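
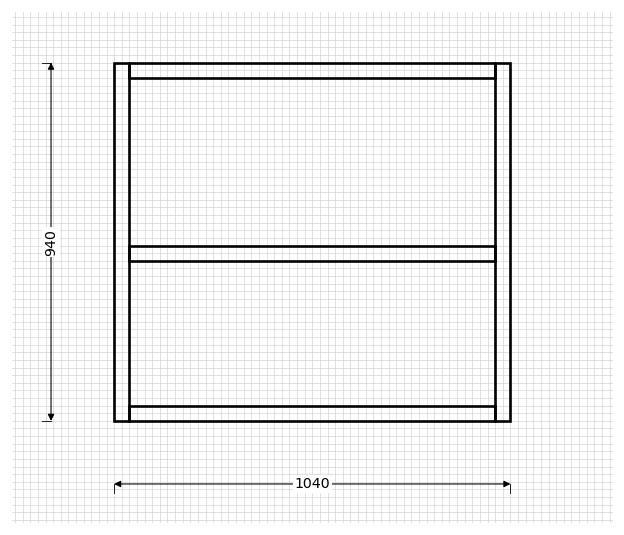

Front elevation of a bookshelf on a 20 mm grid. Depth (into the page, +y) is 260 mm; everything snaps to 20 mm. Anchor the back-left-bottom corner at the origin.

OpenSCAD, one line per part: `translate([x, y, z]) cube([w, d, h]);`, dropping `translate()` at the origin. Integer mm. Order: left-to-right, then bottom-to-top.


cube([40, 260, 940]);
translate([40, 0, 0]) cube([960, 260, 40]);
translate([40, 0, 420]) cube([960, 260, 40]);
translate([40, 0, 900]) cube([960, 260, 40]);
translate([1000, 0, 0]) cube([40, 260, 940]);


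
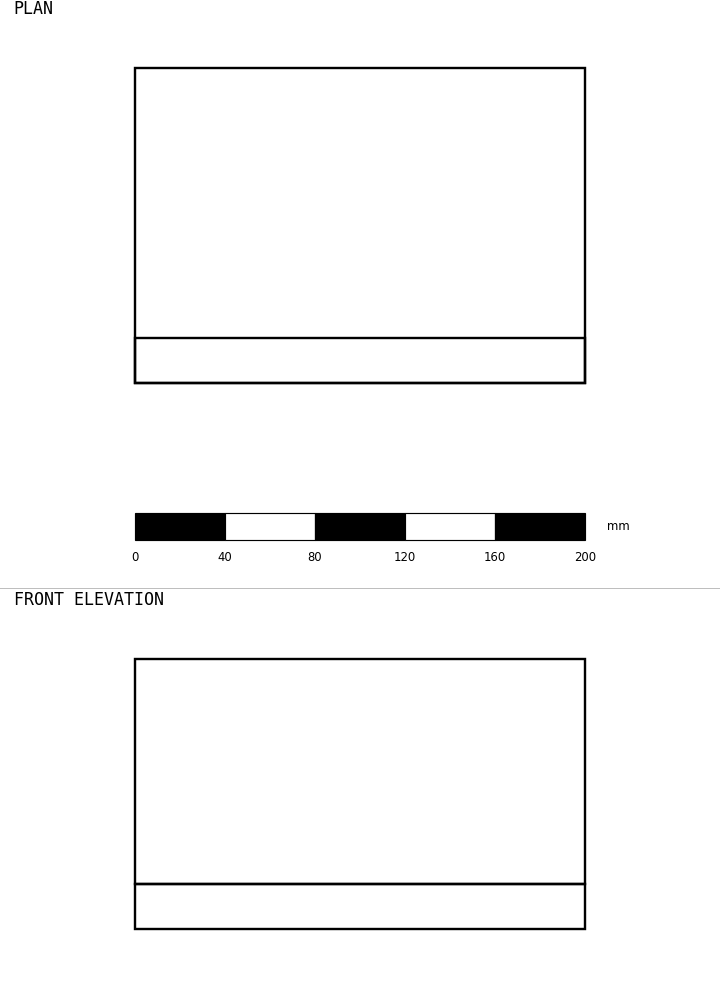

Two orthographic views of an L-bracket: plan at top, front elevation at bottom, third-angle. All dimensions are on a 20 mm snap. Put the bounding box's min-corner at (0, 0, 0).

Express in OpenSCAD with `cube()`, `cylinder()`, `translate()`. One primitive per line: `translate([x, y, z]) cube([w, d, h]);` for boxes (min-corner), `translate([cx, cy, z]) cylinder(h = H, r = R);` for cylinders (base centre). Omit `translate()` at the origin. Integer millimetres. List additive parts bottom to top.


cube([200, 140, 20]);
translate([0, 0, 20]) cube([200, 20, 100]);


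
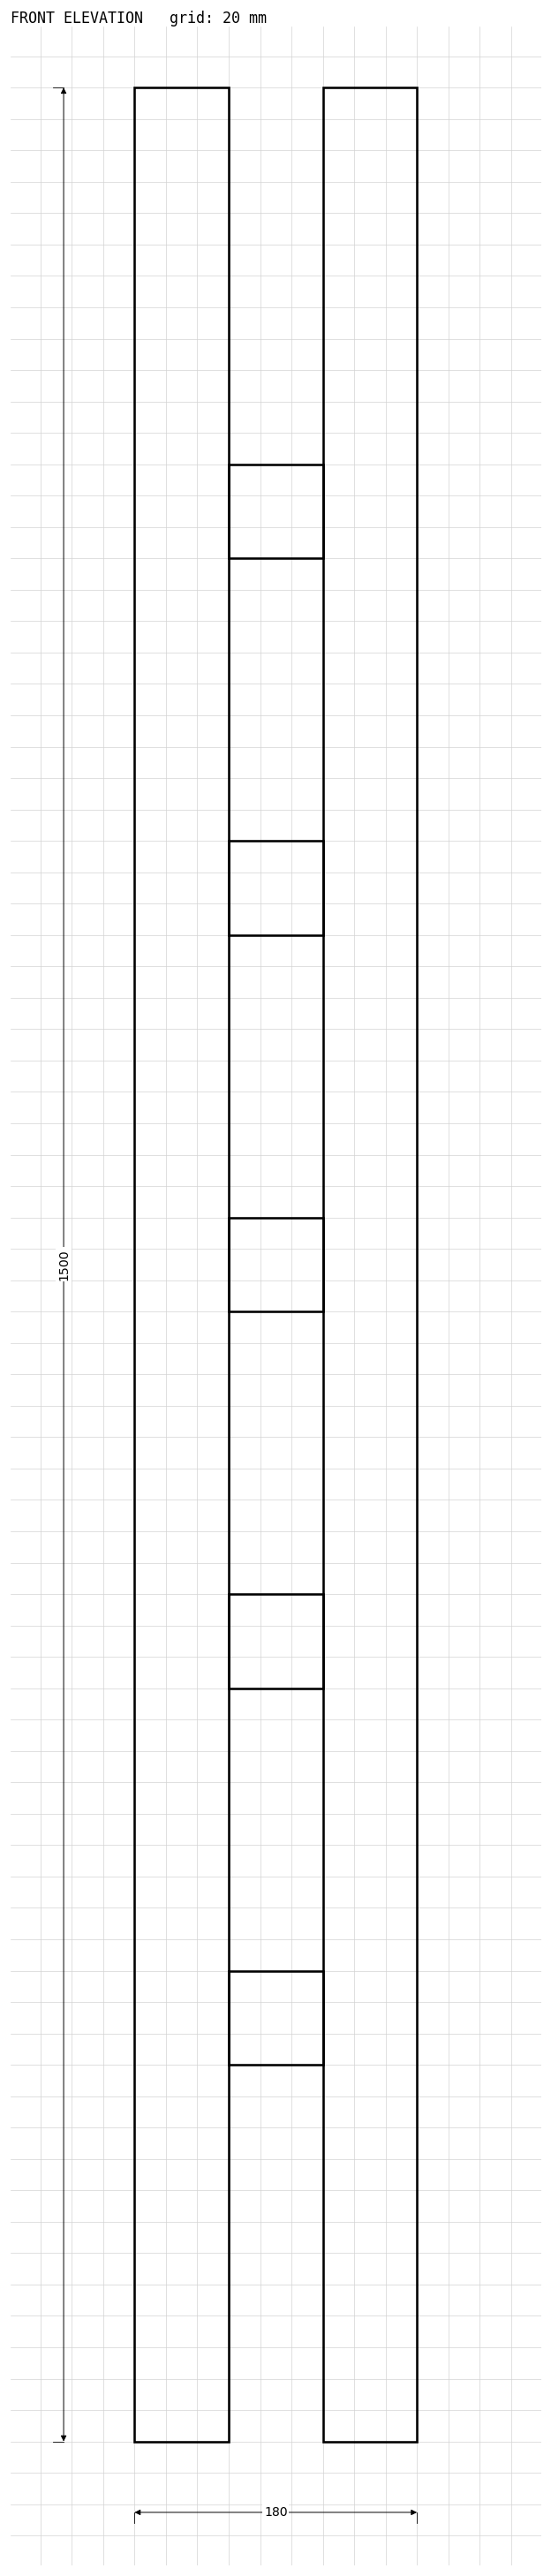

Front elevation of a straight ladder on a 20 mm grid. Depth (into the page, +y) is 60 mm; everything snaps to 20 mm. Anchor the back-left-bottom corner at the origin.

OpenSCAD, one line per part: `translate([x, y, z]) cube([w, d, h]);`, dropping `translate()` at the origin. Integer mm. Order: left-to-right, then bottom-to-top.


cube([60, 60, 1500]);
translate([60, 0, 240]) cube([60, 60, 60]);
translate([60, 0, 480]) cube([60, 60, 60]);
translate([60, 0, 720]) cube([60, 60, 60]);
translate([60, 0, 960]) cube([60, 60, 60]);
translate([60, 0, 1200]) cube([60, 60, 60]);
translate([120, 0, 0]) cube([60, 60, 1500]);


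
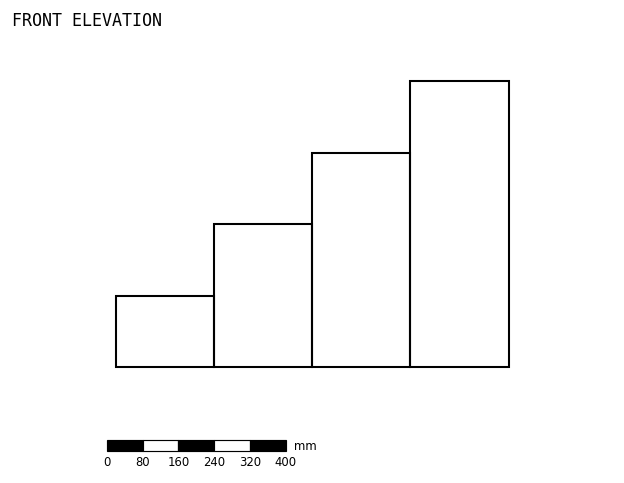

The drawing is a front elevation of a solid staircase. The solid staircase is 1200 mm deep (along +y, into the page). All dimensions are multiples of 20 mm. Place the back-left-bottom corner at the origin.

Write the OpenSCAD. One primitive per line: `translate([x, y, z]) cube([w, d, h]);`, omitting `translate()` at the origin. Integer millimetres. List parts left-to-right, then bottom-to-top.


cube([220, 1200, 160]);
translate([220, 0, 0]) cube([220, 1200, 320]);
translate([440, 0, 0]) cube([220, 1200, 480]);
translate([660, 0, 0]) cube([220, 1200, 640]);


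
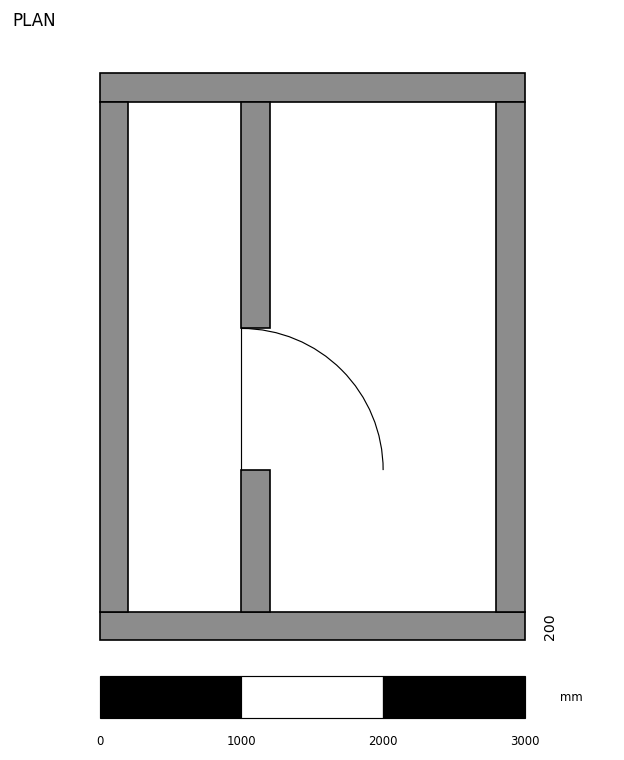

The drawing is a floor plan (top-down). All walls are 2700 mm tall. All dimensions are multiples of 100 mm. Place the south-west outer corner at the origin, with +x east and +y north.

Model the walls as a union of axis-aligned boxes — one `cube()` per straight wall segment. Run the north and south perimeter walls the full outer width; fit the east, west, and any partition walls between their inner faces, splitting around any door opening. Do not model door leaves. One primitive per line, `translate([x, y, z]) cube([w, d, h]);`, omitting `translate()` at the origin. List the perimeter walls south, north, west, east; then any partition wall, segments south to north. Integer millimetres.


cube([3000, 200, 2700]);
translate([0, 3800, 0]) cube([3000, 200, 2700]);
translate([0, 200, 0]) cube([200, 3600, 2700]);
translate([2800, 200, 0]) cube([200, 3600, 2700]);
translate([1000, 200, 0]) cube([200, 1000, 2700]);
translate([1000, 2200, 0]) cube([200, 1600, 2700]);


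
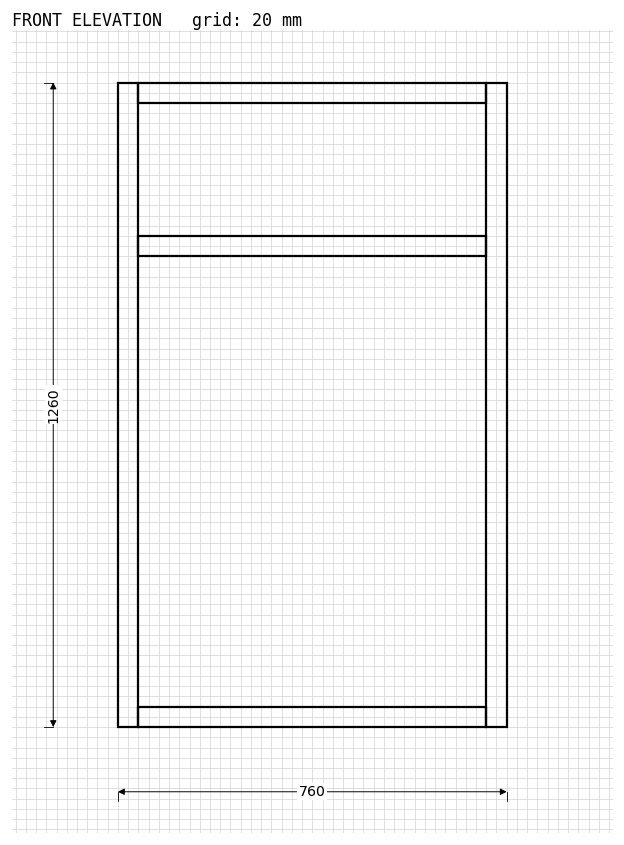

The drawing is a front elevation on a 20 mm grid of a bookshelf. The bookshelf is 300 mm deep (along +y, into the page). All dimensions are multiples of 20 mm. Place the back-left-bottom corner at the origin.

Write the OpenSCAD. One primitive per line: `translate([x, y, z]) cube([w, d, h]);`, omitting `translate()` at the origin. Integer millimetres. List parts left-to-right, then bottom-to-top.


cube([40, 300, 1260]);
translate([40, 0, 0]) cube([680, 300, 40]);
translate([40, 0, 920]) cube([680, 300, 40]);
translate([40, 0, 1220]) cube([680, 300, 40]);
translate([720, 0, 0]) cube([40, 300, 1260]);


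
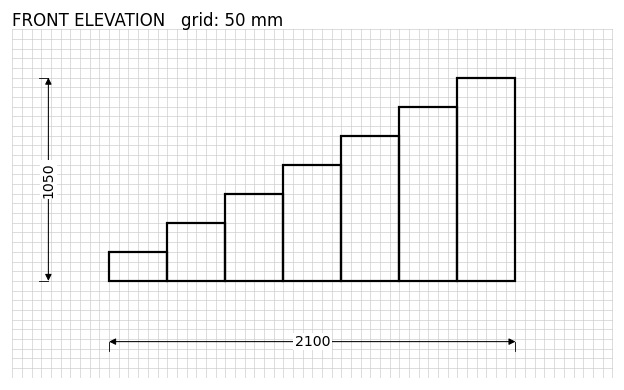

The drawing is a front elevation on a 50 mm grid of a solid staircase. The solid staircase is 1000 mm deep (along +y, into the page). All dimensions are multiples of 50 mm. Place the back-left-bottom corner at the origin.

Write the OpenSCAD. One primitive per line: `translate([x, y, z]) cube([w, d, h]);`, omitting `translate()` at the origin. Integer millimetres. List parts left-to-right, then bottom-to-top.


cube([300, 1000, 150]);
translate([300, 0, 0]) cube([300, 1000, 300]);
translate([600, 0, 0]) cube([300, 1000, 450]);
translate([900, 0, 0]) cube([300, 1000, 600]);
translate([1200, 0, 0]) cube([300, 1000, 750]);
translate([1500, 0, 0]) cube([300, 1000, 900]);
translate([1800, 0, 0]) cube([300, 1000, 1050]);


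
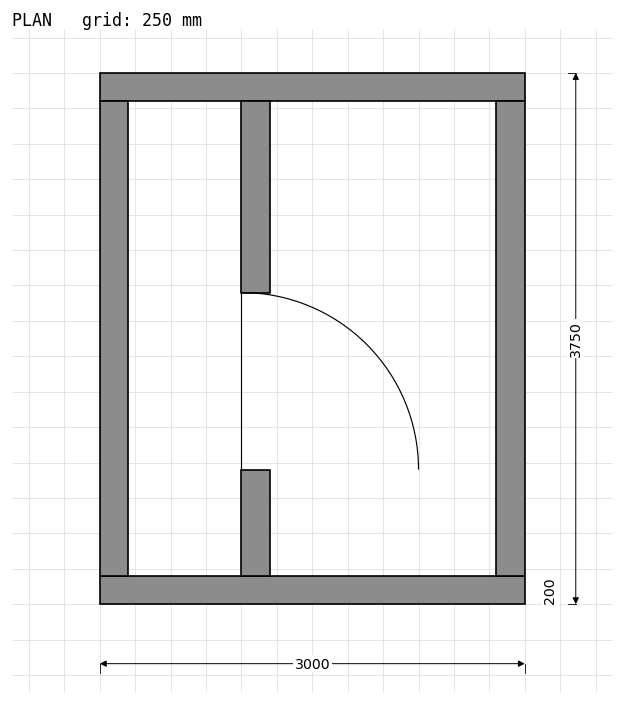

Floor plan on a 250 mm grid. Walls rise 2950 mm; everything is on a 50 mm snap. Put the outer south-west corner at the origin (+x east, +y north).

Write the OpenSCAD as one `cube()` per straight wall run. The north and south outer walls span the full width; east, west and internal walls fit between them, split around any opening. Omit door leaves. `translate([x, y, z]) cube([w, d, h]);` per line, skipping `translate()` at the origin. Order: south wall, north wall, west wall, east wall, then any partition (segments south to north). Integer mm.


cube([3000, 200, 2950]);
translate([0, 3550, 0]) cube([3000, 200, 2950]);
translate([0, 200, 0]) cube([200, 3350, 2950]);
translate([2800, 200, 0]) cube([200, 3350, 2950]);
translate([1000, 200, 0]) cube([200, 750, 2950]);
translate([1000, 2200, 0]) cube([200, 1350, 2950]);


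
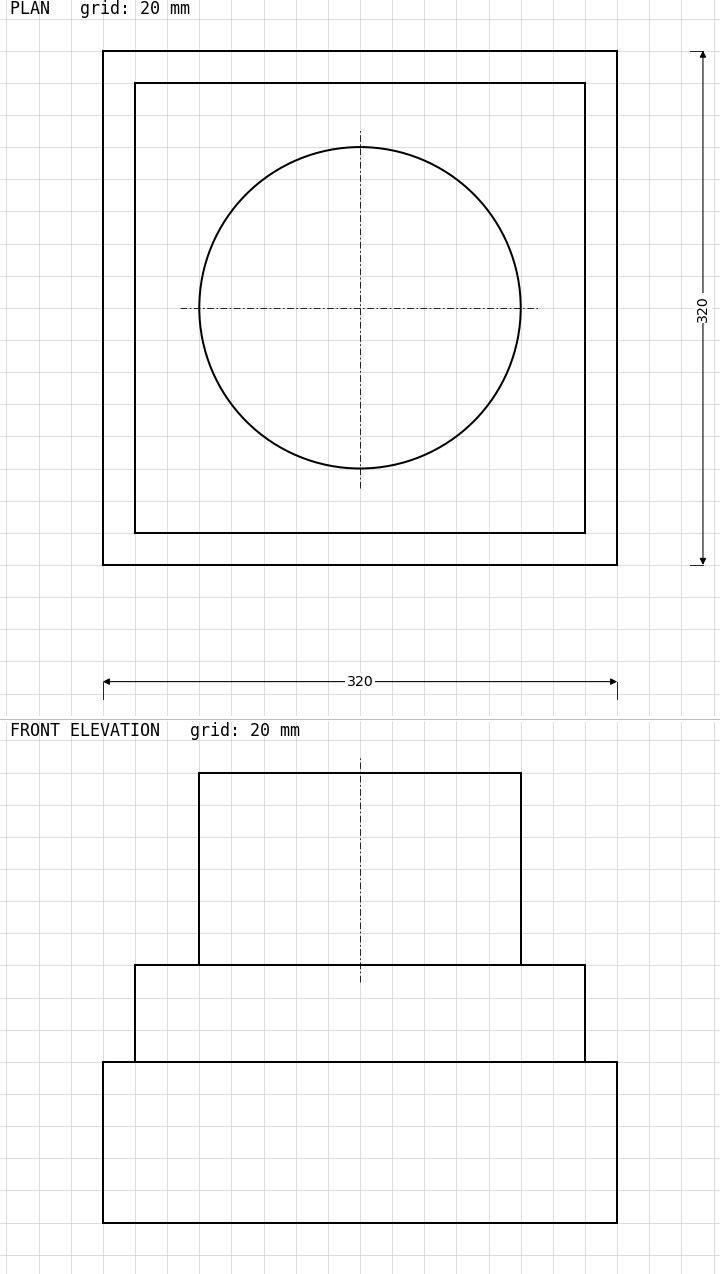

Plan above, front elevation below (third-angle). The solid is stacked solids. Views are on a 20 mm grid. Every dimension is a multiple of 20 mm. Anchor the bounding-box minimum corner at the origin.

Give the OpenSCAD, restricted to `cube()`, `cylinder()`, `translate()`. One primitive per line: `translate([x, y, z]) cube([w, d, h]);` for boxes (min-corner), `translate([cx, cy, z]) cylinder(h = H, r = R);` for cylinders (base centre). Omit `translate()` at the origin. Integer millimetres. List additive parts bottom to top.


cube([320, 320, 100]);
translate([20, 20, 100]) cube([280, 280, 60]);
translate([160, 160, 160]) cylinder(h = 120, r = 100);


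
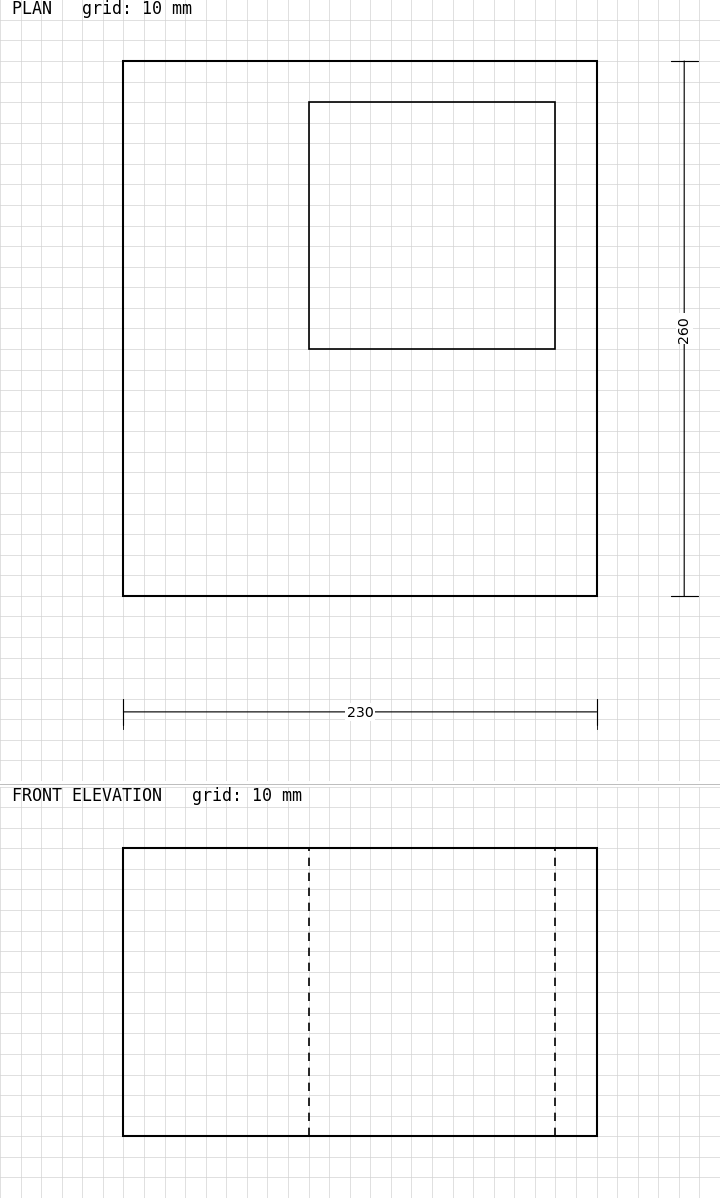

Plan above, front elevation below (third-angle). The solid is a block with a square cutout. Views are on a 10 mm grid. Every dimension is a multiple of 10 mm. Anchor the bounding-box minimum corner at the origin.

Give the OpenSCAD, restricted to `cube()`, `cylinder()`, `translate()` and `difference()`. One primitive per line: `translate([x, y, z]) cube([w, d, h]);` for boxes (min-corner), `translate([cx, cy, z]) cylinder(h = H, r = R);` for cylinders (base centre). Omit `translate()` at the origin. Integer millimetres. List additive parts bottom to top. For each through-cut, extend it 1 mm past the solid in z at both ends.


difference() {
  cube([230, 260, 140]);
  translate([90, 120, -1]) cube([120, 120, 142]);
}


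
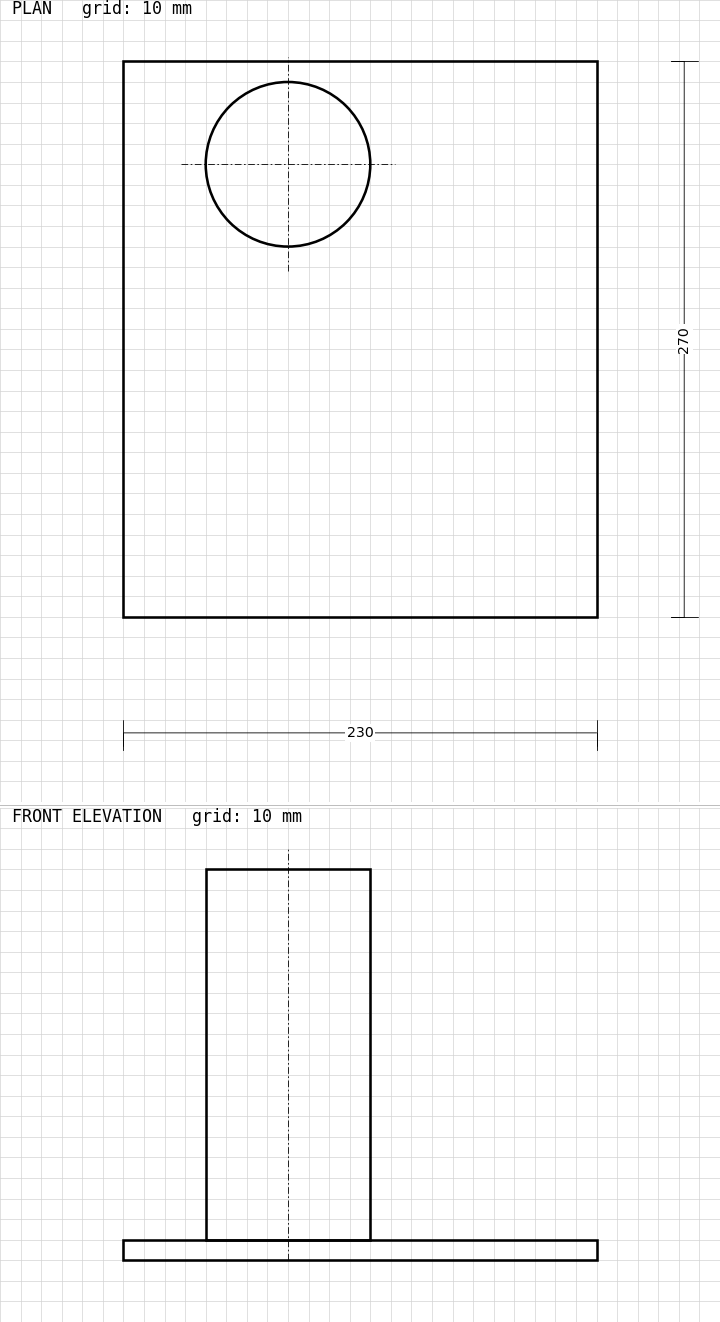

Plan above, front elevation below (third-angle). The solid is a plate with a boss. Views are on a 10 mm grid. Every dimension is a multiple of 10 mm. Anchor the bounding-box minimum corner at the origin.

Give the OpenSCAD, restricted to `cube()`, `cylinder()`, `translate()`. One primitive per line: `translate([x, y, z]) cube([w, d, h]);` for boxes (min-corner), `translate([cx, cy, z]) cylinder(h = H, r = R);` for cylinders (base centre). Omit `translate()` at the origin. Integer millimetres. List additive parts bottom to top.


cube([230, 270, 10]);
translate([80, 220, 10]) cylinder(h = 180, r = 40);


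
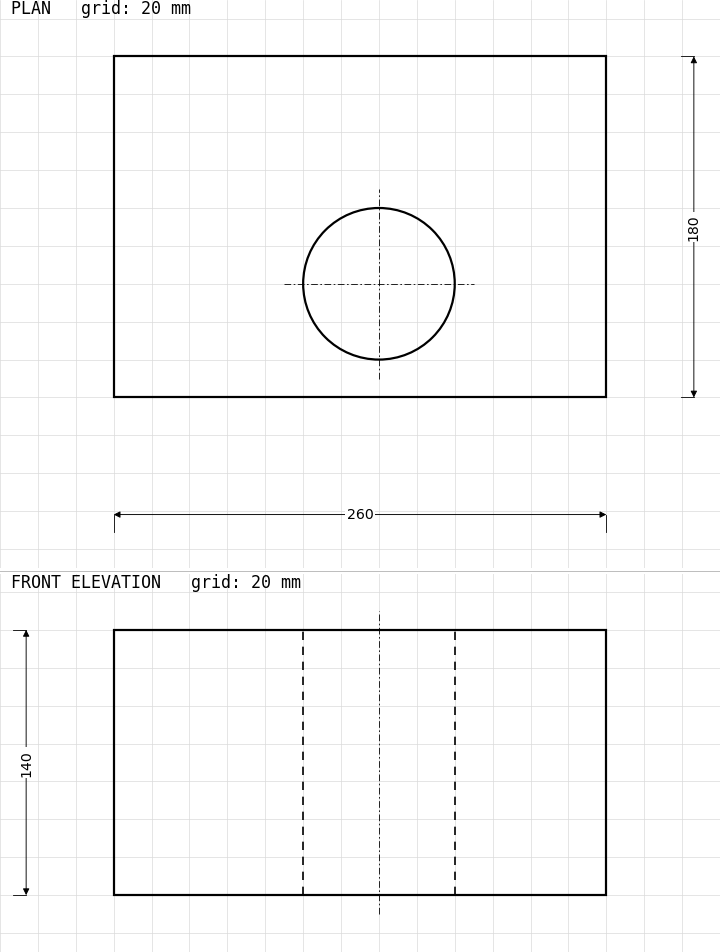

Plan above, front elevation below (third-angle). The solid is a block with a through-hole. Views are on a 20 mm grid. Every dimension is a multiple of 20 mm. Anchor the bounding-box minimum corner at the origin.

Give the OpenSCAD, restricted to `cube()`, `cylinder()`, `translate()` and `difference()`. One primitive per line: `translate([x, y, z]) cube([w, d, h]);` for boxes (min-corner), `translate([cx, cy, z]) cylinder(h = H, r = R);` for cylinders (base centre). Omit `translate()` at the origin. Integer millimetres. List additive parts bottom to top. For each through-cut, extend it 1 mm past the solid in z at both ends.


difference() {
  cube([260, 180, 140]);
  translate([140, 60, -1]) cylinder(h = 142, r = 40);
}


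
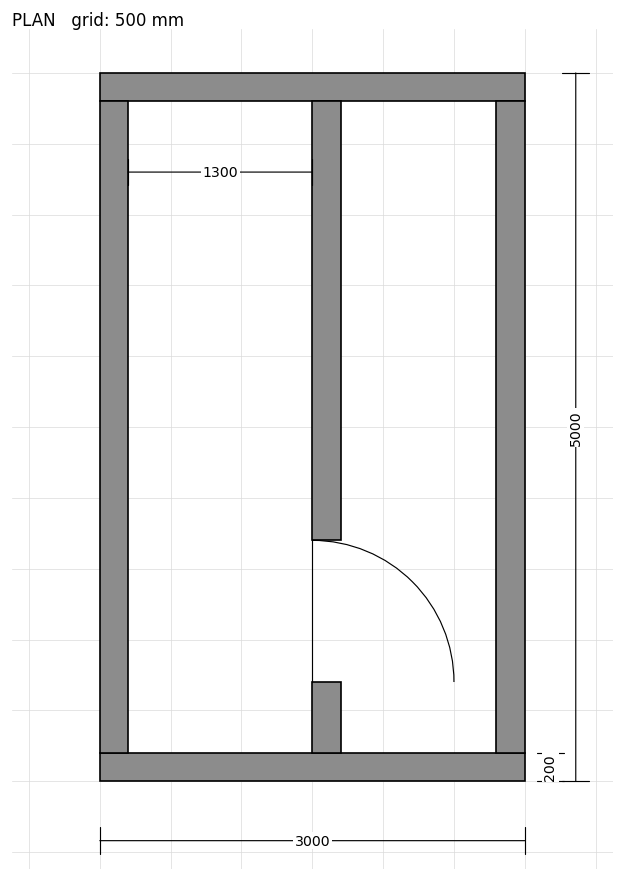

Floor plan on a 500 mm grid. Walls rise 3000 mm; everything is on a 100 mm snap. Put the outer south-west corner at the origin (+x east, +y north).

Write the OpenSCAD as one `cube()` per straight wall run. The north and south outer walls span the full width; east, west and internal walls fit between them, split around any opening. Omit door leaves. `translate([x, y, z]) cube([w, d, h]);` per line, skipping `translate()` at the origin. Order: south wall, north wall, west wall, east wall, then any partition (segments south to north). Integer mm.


cube([3000, 200, 3000]);
translate([0, 4800, 0]) cube([3000, 200, 3000]);
translate([0, 200, 0]) cube([200, 4600, 3000]);
translate([2800, 200, 0]) cube([200, 4600, 3000]);
translate([1500, 200, 0]) cube([200, 500, 3000]);
translate([1500, 1700, 0]) cube([200, 3100, 3000]);


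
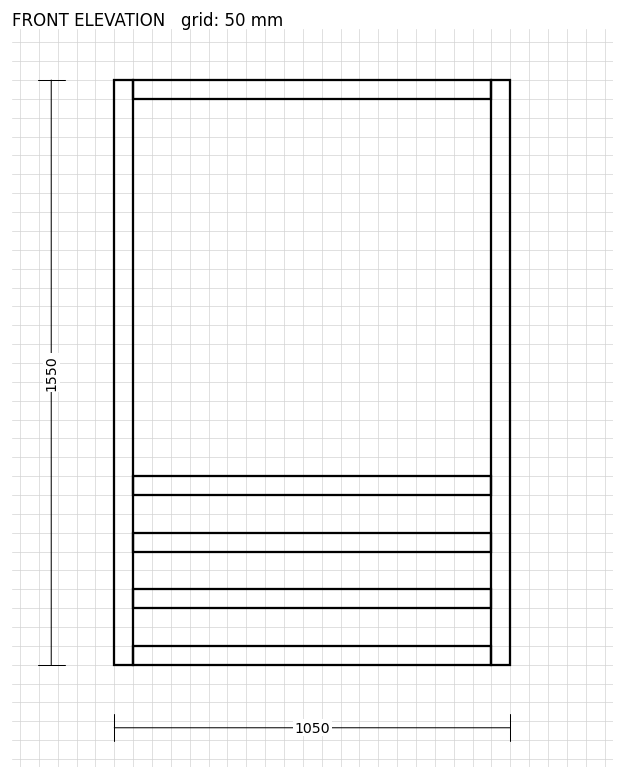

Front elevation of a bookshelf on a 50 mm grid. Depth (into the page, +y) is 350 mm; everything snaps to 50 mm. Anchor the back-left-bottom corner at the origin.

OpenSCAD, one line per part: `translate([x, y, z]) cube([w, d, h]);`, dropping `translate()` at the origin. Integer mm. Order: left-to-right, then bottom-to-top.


cube([50, 350, 1550]);
translate([50, 0, 0]) cube([950, 350, 50]);
translate([50, 0, 150]) cube([950, 350, 50]);
translate([50, 0, 300]) cube([950, 350, 50]);
translate([50, 0, 450]) cube([950, 350, 50]);
translate([50, 0, 1500]) cube([950, 350, 50]);
translate([1000, 0, 0]) cube([50, 350, 1550]);


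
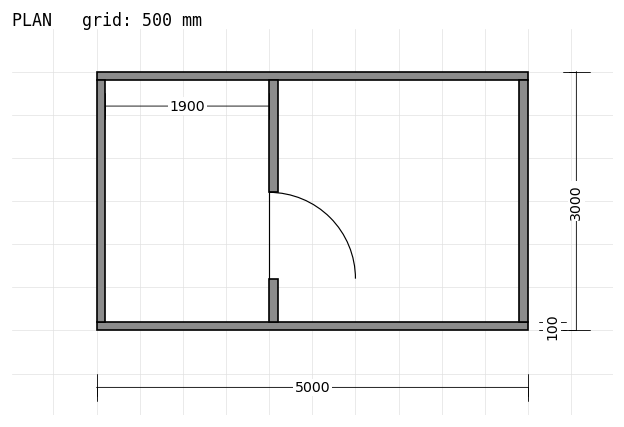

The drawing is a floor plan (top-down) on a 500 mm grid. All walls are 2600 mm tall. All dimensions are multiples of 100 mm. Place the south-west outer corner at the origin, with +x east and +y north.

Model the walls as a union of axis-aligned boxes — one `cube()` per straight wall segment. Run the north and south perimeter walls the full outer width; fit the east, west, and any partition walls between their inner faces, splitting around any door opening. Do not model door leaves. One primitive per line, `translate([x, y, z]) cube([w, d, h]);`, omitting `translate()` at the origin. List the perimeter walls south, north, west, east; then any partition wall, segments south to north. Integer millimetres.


cube([5000, 100, 2600]);
translate([0, 2900, 0]) cube([5000, 100, 2600]);
translate([0, 100, 0]) cube([100, 2800, 2600]);
translate([4900, 100, 0]) cube([100, 2800, 2600]);
translate([2000, 100, 0]) cube([100, 500, 2600]);
translate([2000, 1600, 0]) cube([100, 1300, 2600]);


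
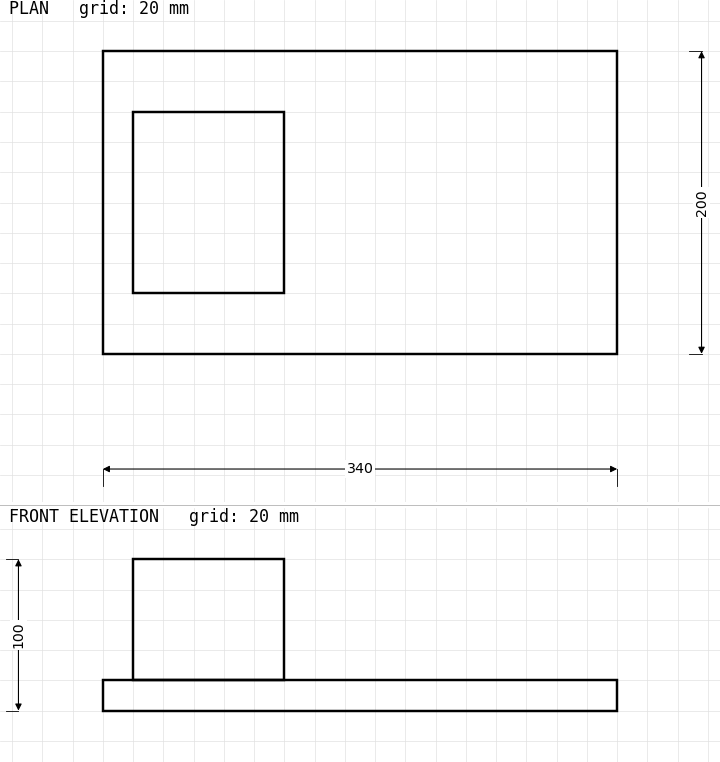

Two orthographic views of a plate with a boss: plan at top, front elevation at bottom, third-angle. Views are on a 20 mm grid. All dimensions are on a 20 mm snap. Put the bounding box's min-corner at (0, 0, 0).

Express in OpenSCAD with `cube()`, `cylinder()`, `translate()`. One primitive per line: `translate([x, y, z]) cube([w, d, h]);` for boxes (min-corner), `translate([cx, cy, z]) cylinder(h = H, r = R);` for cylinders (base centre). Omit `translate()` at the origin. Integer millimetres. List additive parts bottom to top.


cube([340, 200, 20]);
translate([20, 40, 20]) cube([100, 120, 80]);


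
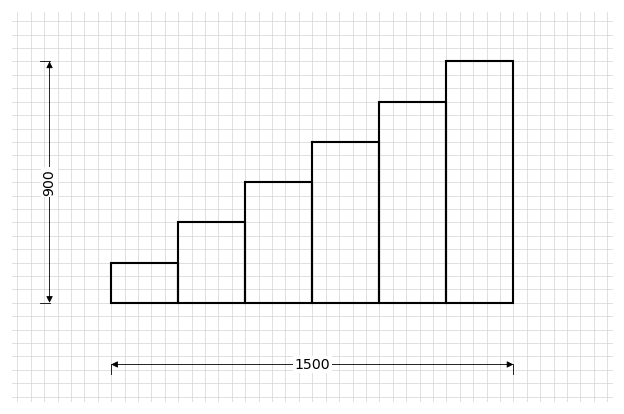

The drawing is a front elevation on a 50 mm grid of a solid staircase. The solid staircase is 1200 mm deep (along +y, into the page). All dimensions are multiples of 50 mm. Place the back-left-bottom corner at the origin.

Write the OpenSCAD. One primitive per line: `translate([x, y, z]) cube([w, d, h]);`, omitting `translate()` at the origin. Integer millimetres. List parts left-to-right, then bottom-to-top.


cube([250, 1200, 150]);
translate([250, 0, 0]) cube([250, 1200, 300]);
translate([500, 0, 0]) cube([250, 1200, 450]);
translate([750, 0, 0]) cube([250, 1200, 600]);
translate([1000, 0, 0]) cube([250, 1200, 750]);
translate([1250, 0, 0]) cube([250, 1200, 900]);


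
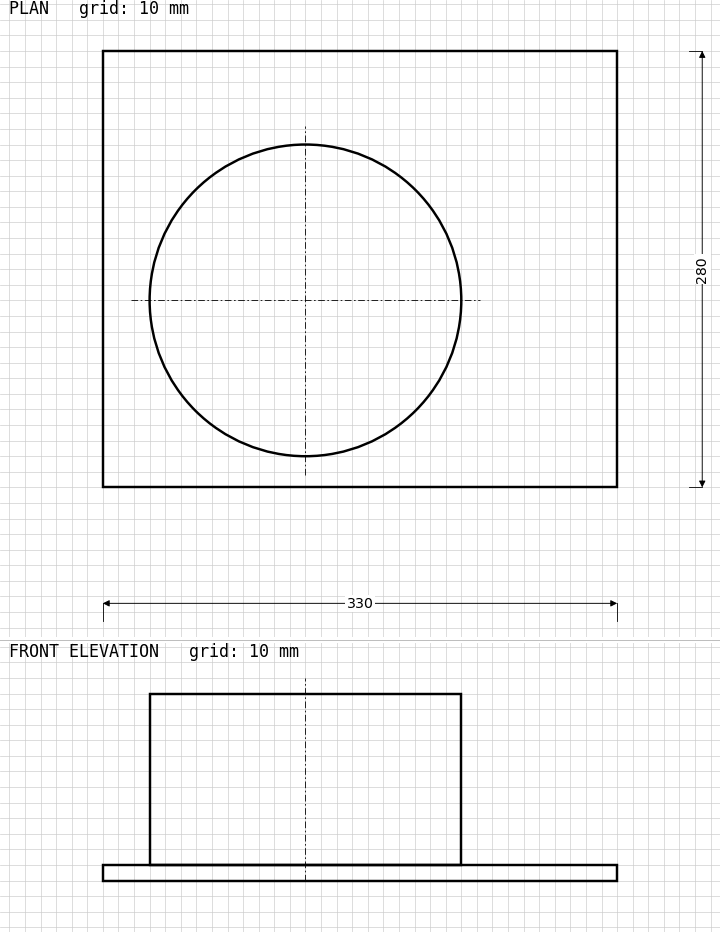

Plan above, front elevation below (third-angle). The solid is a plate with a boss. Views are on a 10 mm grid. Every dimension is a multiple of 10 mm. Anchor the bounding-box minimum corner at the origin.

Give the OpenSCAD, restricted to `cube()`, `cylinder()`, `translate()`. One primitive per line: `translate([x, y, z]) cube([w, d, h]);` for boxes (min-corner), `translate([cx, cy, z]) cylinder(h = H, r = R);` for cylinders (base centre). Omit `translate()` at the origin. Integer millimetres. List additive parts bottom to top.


cube([330, 280, 10]);
translate([130, 120, 10]) cylinder(h = 110, r = 100);


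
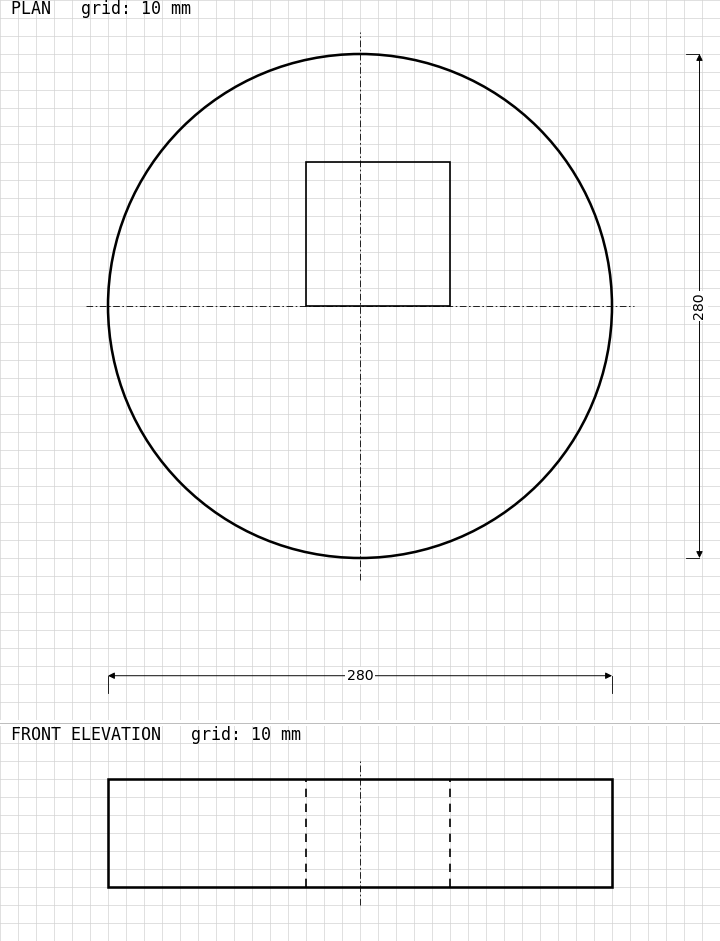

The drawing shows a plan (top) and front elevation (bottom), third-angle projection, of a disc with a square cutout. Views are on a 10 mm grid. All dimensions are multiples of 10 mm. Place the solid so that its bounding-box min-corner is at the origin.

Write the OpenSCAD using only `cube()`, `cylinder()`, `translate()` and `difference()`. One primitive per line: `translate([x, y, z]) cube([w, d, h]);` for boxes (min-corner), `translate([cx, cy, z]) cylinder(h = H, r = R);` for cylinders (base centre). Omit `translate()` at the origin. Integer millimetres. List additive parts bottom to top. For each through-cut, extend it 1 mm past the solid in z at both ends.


difference() {
  translate([140, 140, 0]) cylinder(h = 60, r = 140);
  translate([110, 140, -1]) cube([80, 80, 62]);
}


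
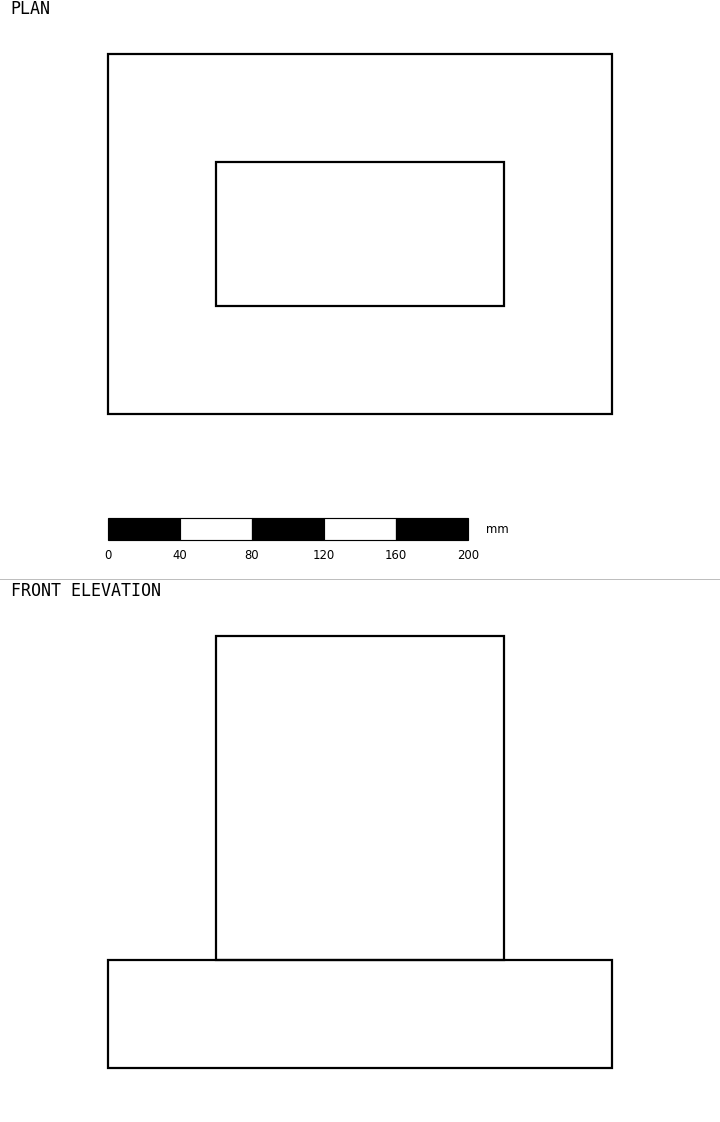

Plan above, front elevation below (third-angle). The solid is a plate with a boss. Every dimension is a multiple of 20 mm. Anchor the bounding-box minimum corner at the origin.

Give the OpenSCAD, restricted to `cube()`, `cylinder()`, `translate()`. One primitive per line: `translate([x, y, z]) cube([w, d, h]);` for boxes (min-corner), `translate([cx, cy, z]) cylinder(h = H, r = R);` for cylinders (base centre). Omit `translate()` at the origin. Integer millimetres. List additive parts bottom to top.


cube([280, 200, 60]);
translate([60, 60, 60]) cube([160, 80, 180]);


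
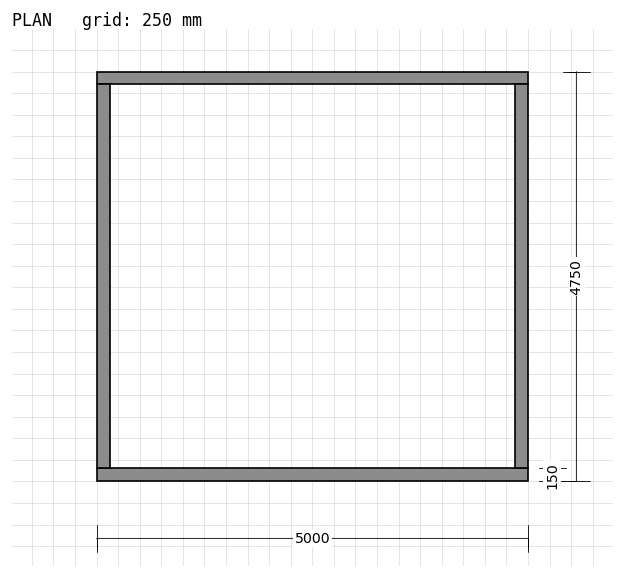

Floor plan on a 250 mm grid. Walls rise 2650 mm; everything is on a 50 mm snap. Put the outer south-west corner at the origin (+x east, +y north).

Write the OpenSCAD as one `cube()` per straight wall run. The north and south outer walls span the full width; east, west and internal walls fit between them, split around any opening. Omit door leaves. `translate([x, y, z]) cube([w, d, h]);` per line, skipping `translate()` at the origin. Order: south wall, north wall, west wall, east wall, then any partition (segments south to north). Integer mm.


cube([5000, 150, 2650]);
translate([0, 4600, 0]) cube([5000, 150, 2650]);
translate([0, 150, 0]) cube([150, 4450, 2650]);
translate([4850, 150, 0]) cube([150, 4450, 2650]);


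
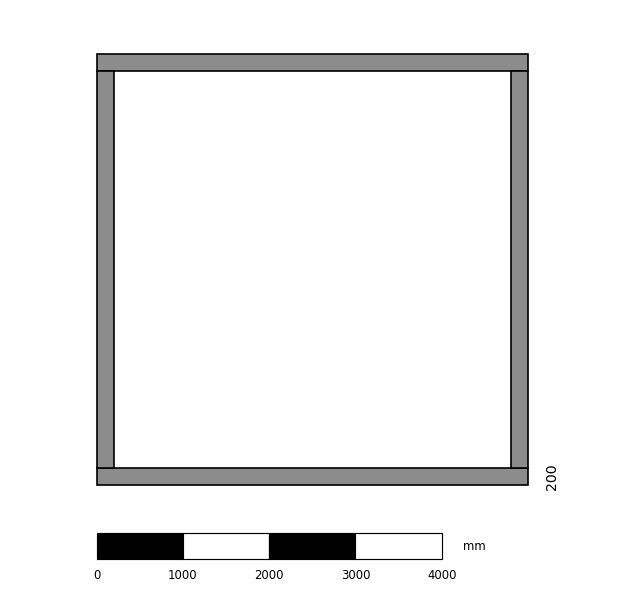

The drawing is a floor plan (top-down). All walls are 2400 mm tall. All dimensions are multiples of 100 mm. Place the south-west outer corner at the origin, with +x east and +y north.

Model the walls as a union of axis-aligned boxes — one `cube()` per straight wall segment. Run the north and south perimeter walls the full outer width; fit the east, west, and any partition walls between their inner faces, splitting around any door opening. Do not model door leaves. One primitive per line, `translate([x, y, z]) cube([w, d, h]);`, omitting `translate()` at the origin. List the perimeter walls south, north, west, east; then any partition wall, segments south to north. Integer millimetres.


cube([5000, 200, 2400]);
translate([0, 4800, 0]) cube([5000, 200, 2400]);
translate([0, 200, 0]) cube([200, 4600, 2400]);
translate([4800, 200, 0]) cube([200, 4600, 2400]);


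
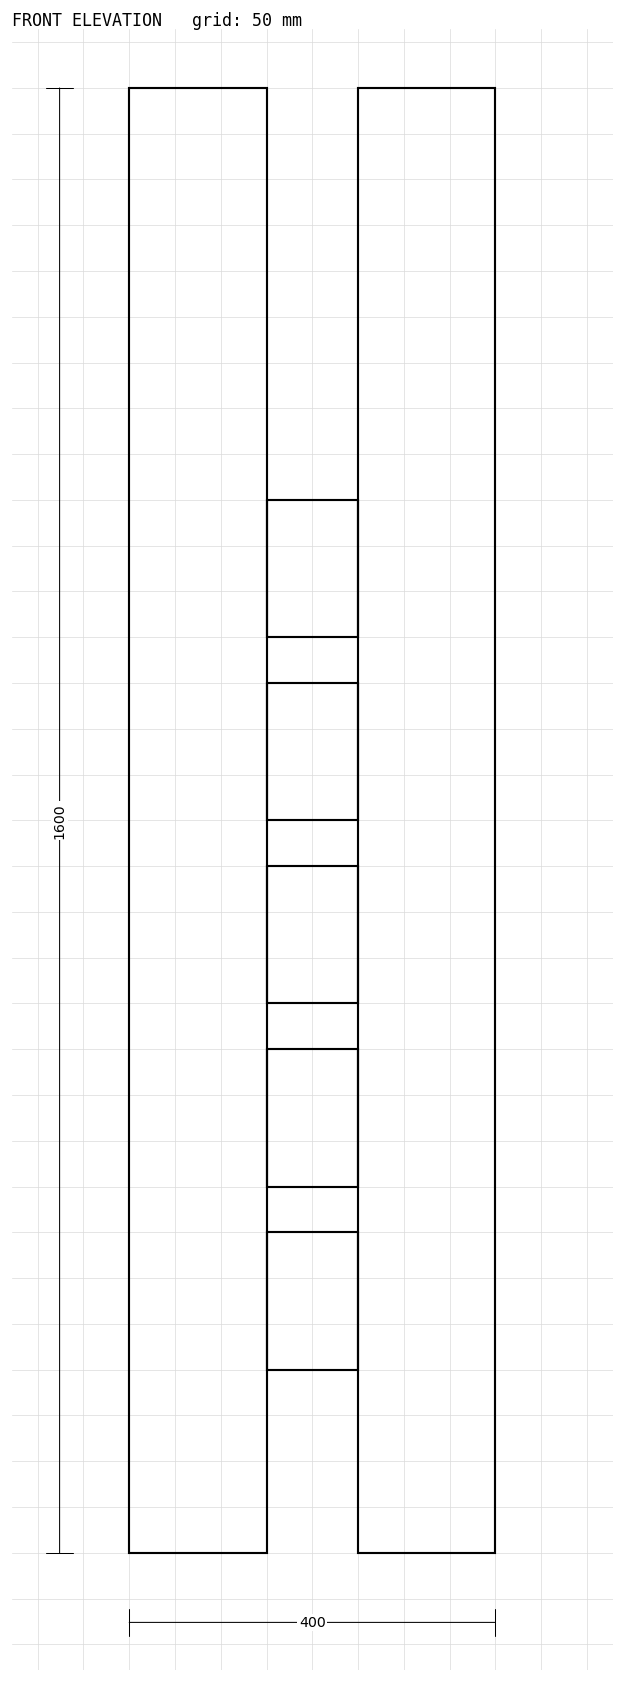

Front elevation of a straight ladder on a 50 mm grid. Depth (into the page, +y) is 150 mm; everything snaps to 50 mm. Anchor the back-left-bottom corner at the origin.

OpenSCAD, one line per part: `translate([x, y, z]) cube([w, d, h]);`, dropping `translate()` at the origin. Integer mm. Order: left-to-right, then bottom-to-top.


cube([150, 150, 1600]);
translate([150, 0, 200]) cube([100, 150, 150]);
translate([150, 0, 400]) cube([100, 150, 150]);
translate([150, 0, 600]) cube([100, 150, 150]);
translate([150, 0, 800]) cube([100, 150, 150]);
translate([150, 0, 1000]) cube([100, 150, 150]);
translate([250, 0, 0]) cube([150, 150, 1600]);


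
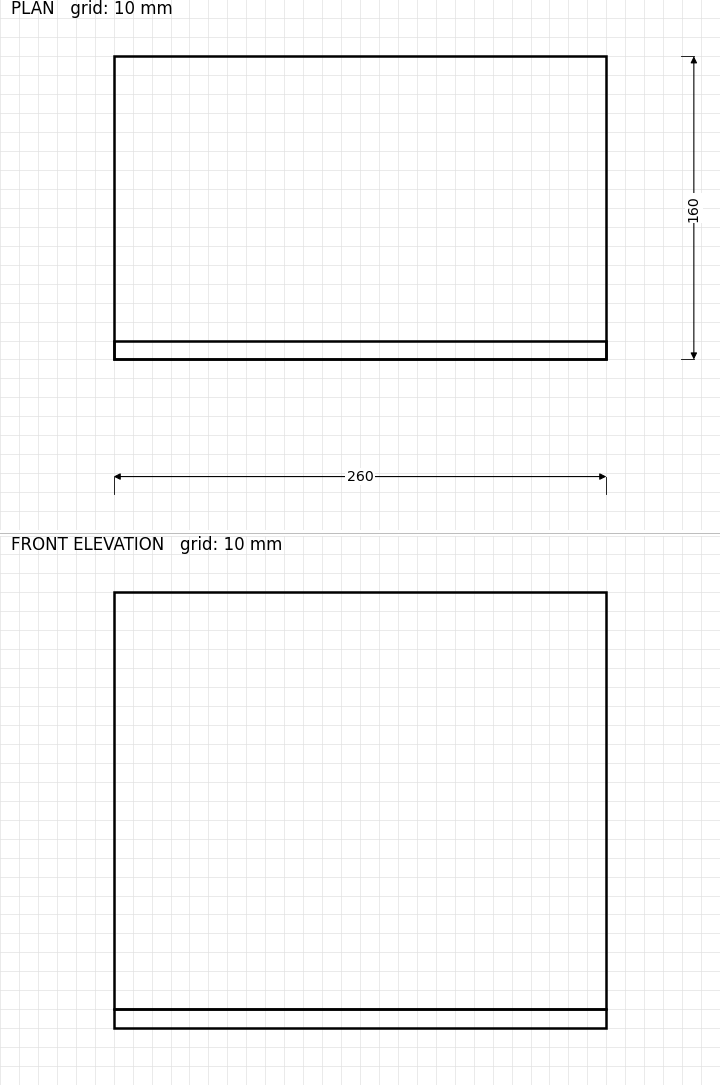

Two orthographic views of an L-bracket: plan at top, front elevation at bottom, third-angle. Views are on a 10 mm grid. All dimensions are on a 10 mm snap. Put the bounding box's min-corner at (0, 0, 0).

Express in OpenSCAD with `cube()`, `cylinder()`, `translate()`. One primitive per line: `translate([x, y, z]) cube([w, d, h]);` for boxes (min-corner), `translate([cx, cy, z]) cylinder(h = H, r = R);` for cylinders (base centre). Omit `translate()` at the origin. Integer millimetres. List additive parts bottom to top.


cube([260, 160, 10]);
translate([0, 0, 10]) cube([260, 10, 220]);


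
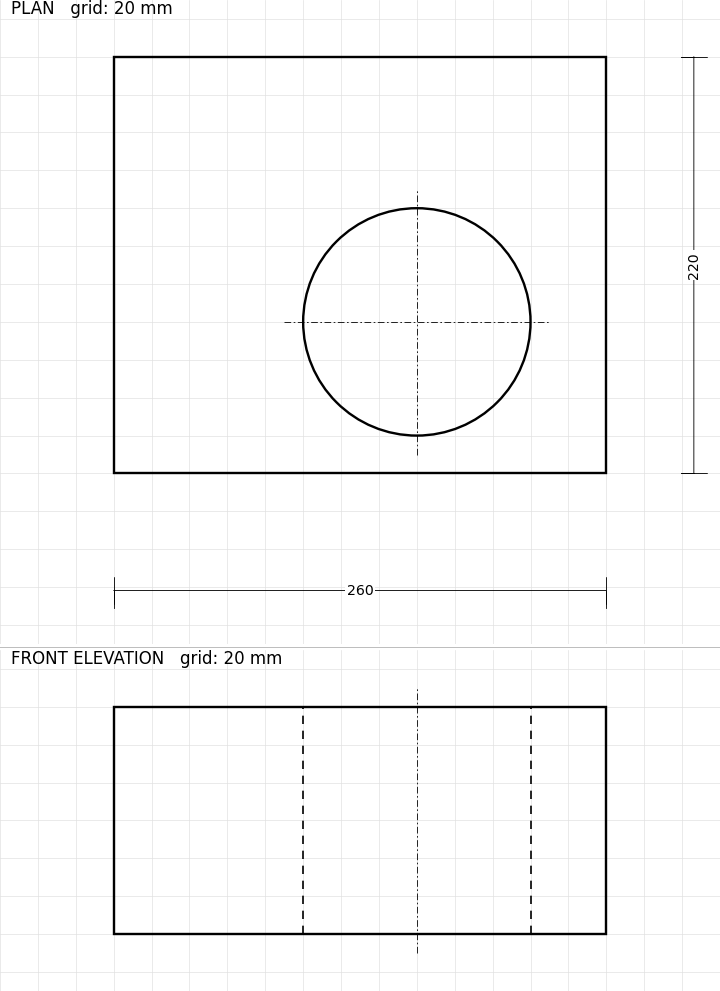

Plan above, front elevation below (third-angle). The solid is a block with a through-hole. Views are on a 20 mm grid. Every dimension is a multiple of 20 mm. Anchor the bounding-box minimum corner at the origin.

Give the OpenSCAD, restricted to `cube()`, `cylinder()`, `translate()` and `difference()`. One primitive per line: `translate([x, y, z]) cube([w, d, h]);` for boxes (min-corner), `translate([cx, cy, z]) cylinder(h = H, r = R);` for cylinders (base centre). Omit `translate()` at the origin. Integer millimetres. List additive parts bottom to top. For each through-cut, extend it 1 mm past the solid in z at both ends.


difference() {
  cube([260, 220, 120]);
  translate([160, 80, -1]) cylinder(h = 122, r = 60);
}


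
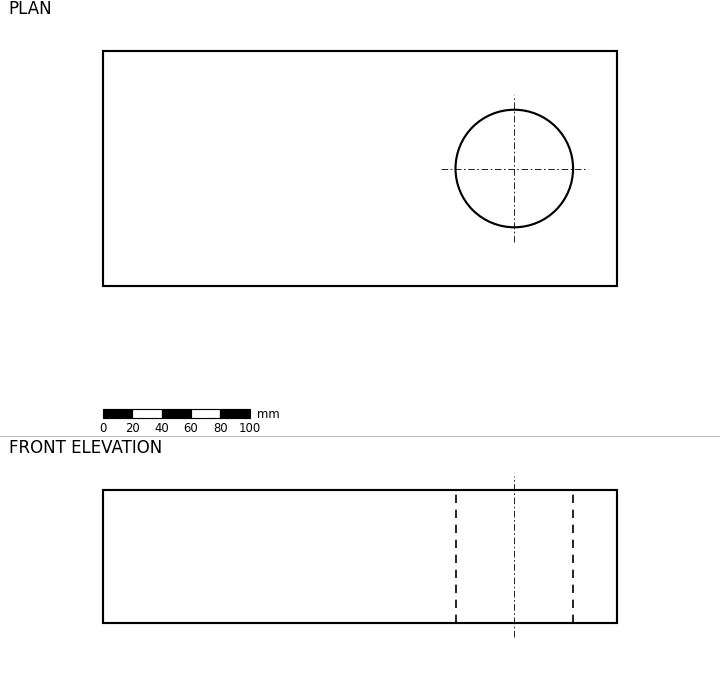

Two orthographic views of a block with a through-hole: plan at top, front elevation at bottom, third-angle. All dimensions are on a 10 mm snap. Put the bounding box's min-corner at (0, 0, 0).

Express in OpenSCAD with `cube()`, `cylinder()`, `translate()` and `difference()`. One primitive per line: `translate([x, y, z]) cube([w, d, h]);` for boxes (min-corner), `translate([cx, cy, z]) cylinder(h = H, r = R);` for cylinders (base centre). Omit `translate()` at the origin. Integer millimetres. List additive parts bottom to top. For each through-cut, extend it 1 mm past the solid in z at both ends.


difference() {
  cube([350, 160, 90]);
  translate([280, 80, -1]) cylinder(h = 92, r = 40);
}


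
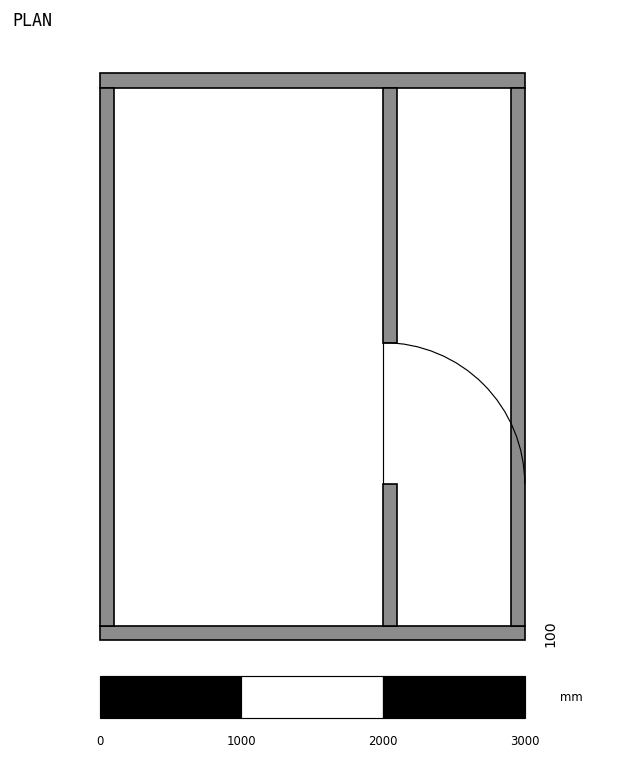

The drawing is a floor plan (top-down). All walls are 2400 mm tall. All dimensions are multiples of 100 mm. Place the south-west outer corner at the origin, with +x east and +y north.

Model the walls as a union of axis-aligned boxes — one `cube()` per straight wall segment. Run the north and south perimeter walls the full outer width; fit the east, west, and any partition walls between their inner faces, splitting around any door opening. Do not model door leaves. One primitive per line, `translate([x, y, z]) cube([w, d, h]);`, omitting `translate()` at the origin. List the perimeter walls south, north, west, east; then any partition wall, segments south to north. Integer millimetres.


cube([3000, 100, 2400]);
translate([0, 3900, 0]) cube([3000, 100, 2400]);
translate([0, 100, 0]) cube([100, 3800, 2400]);
translate([2900, 100, 0]) cube([100, 3800, 2400]);
translate([2000, 100, 0]) cube([100, 1000, 2400]);
translate([2000, 2100, 0]) cube([100, 1800, 2400]);


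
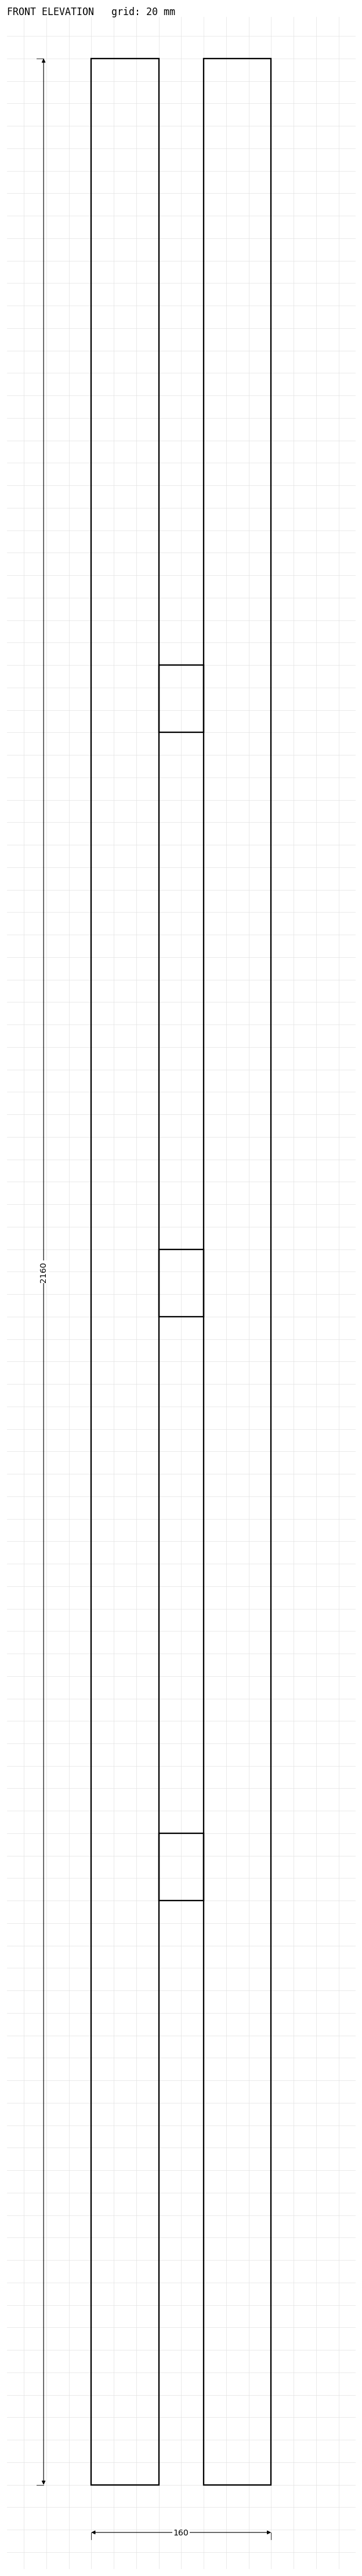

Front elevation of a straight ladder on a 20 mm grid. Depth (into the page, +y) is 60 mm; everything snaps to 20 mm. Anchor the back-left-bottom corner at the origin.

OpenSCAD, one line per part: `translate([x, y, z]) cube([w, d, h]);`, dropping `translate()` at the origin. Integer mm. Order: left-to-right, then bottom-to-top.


cube([60, 60, 2160]);
translate([60, 0, 520]) cube([40, 60, 60]);
translate([60, 0, 1040]) cube([40, 60, 60]);
translate([60, 0, 1560]) cube([40, 60, 60]);
translate([100, 0, 0]) cube([60, 60, 2160]);


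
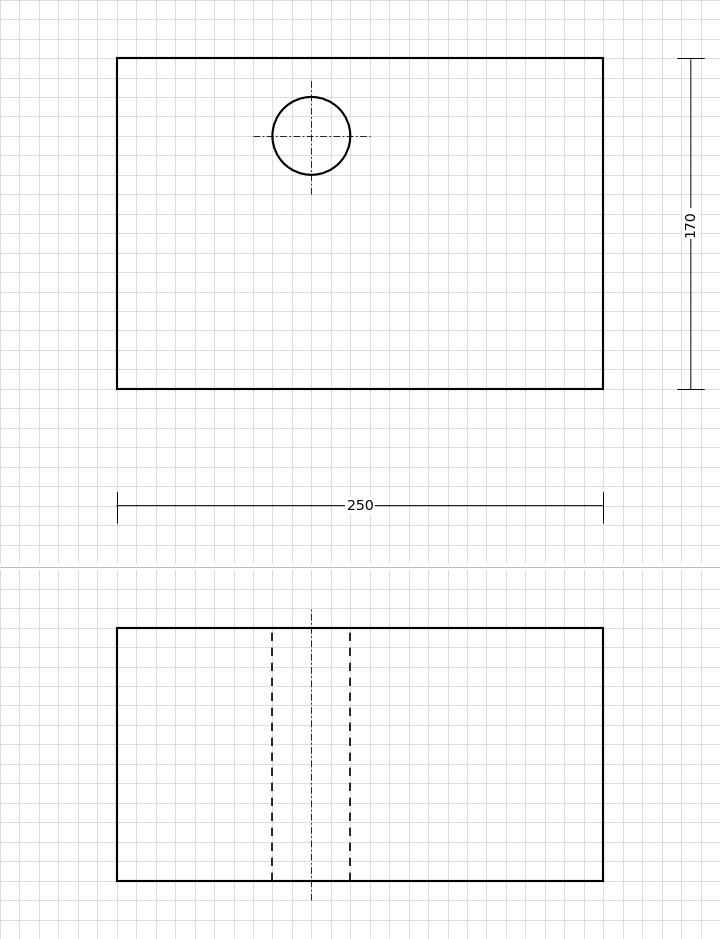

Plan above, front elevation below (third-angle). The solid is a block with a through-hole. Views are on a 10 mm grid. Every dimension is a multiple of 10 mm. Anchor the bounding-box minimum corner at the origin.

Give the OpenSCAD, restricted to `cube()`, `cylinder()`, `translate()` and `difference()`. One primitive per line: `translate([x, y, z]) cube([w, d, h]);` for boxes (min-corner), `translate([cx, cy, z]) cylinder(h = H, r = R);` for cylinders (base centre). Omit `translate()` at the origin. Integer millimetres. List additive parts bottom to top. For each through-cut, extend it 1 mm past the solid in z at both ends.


difference() {
  cube([250, 170, 130]);
  translate([100, 130, -1]) cylinder(h = 132, r = 20);
}


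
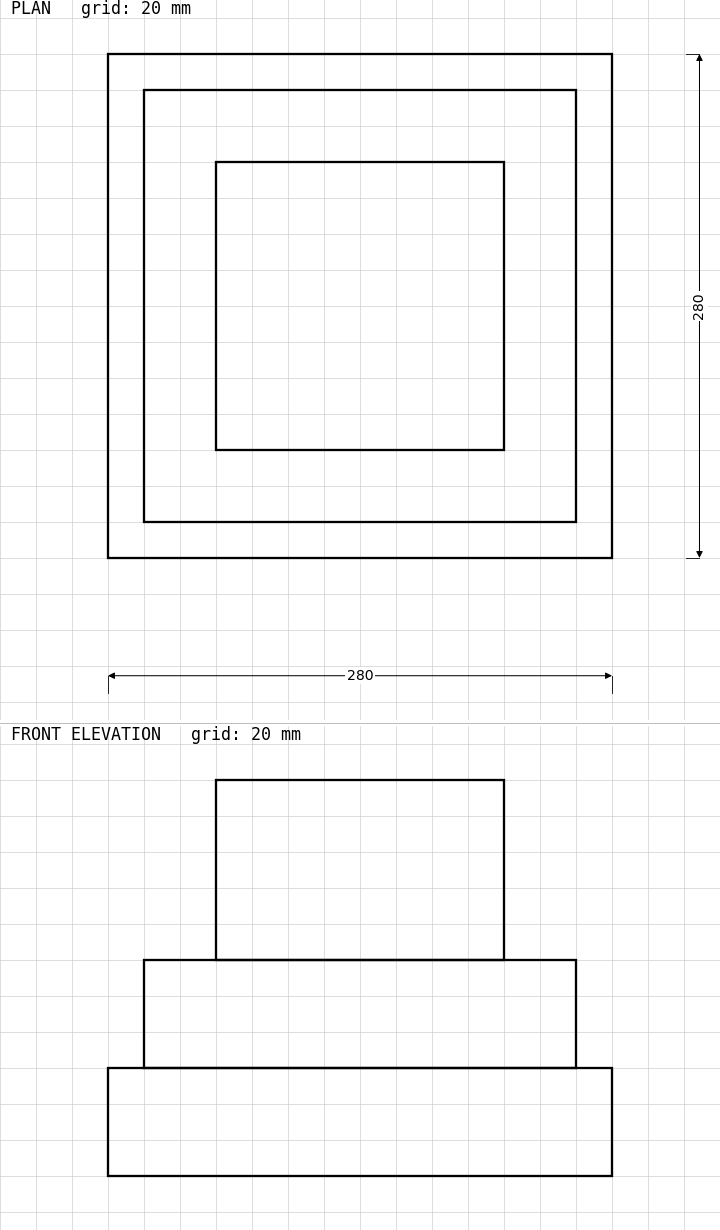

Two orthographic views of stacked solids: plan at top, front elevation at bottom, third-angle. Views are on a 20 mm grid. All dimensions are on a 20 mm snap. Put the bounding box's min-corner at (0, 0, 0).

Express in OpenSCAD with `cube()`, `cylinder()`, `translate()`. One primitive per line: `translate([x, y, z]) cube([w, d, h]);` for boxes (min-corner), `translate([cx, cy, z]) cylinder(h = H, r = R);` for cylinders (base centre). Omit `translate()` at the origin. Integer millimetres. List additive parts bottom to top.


cube([280, 280, 60]);
translate([20, 20, 60]) cube([240, 240, 60]);
translate([60, 60, 120]) cube([160, 160, 100]);


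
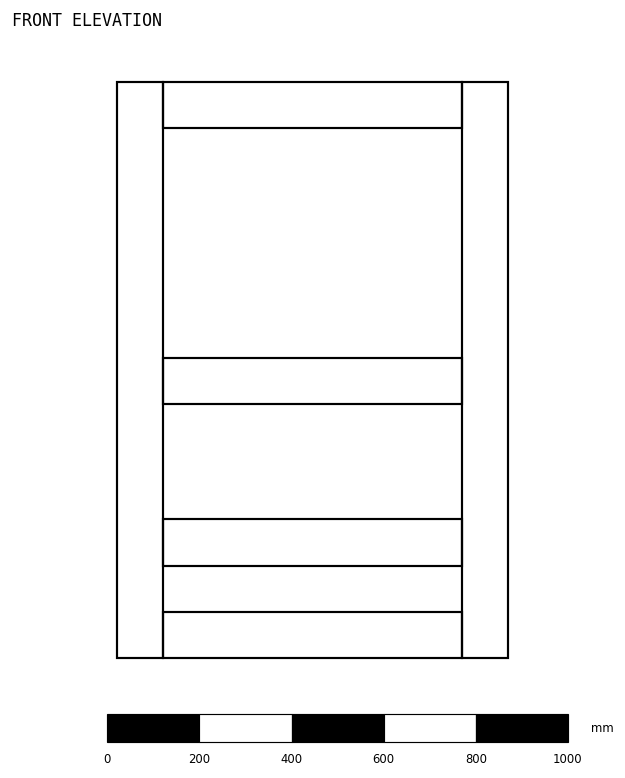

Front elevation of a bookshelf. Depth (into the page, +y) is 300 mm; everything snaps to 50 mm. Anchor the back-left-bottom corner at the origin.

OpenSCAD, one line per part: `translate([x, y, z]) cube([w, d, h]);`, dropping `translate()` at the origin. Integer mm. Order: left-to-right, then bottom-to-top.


cube([100, 300, 1250]);
translate([100, 0, 0]) cube([650, 300, 100]);
translate([100, 0, 200]) cube([650, 300, 100]);
translate([100, 0, 550]) cube([650, 300, 100]);
translate([100, 0, 1150]) cube([650, 300, 100]);
translate([750, 0, 0]) cube([100, 300, 1250]);


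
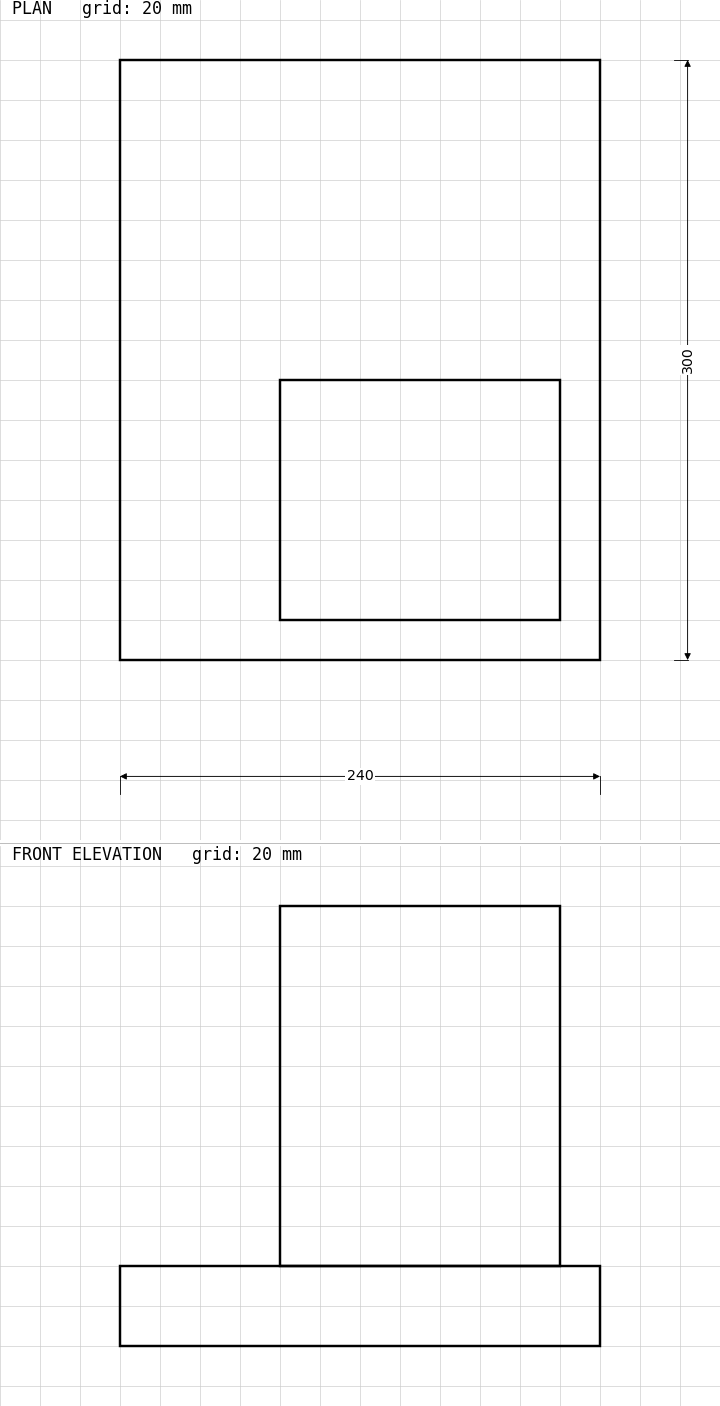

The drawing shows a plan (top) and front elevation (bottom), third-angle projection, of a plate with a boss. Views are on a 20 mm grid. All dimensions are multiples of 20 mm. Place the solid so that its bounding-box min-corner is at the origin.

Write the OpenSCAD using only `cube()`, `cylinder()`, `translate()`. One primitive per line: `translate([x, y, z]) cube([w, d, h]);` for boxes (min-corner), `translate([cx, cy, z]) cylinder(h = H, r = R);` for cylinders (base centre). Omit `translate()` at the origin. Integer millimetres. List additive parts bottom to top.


cube([240, 300, 40]);
translate([80, 20, 40]) cube([140, 120, 180]);


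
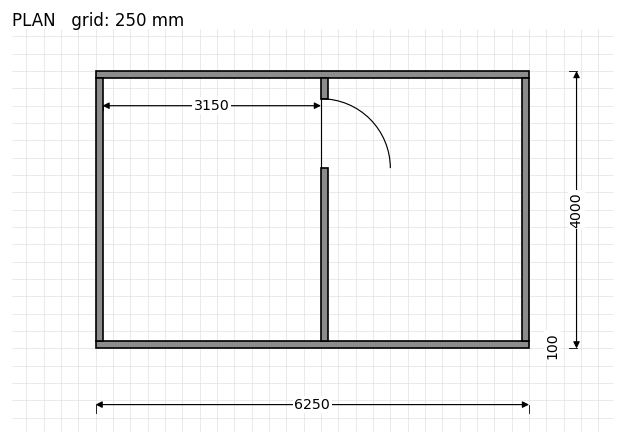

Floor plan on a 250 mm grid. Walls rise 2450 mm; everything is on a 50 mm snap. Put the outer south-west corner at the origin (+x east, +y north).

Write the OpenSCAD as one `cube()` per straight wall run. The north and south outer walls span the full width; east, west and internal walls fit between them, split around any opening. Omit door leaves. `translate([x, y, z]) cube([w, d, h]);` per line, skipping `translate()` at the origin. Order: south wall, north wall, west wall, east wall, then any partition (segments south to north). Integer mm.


cube([6250, 100, 2450]);
translate([0, 3900, 0]) cube([6250, 100, 2450]);
translate([0, 100, 0]) cube([100, 3800, 2450]);
translate([6150, 100, 0]) cube([100, 3800, 2450]);
translate([3250, 100, 0]) cube([100, 2500, 2450]);
translate([3250, 3600, 0]) cube([100, 300, 2450]);


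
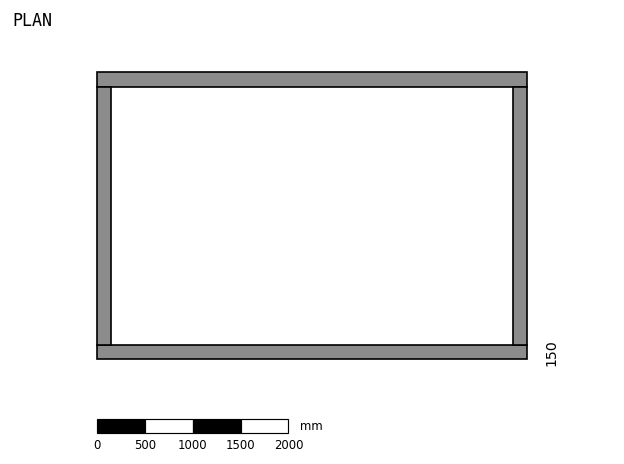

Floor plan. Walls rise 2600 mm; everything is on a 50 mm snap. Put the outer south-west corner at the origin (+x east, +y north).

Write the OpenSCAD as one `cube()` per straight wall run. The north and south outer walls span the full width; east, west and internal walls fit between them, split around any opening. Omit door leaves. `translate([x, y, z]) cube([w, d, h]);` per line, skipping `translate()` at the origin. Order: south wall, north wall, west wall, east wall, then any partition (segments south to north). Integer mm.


cube([4500, 150, 2600]);
translate([0, 2850, 0]) cube([4500, 150, 2600]);
translate([0, 150, 0]) cube([150, 2700, 2600]);
translate([4350, 150, 0]) cube([150, 2700, 2600]);


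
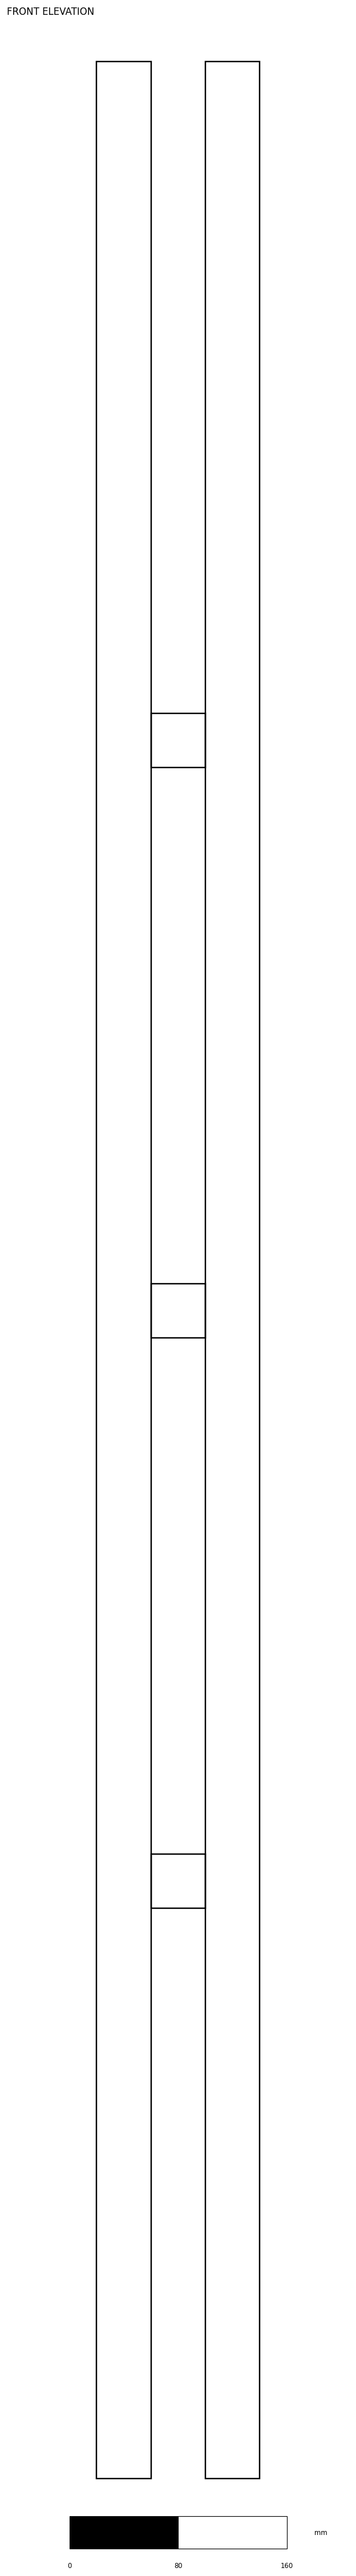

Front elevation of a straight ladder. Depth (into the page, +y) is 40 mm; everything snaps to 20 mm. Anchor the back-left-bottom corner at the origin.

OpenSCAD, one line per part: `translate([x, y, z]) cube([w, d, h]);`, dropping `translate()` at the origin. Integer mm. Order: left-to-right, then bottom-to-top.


cube([40, 40, 1780]);
translate([40, 0, 420]) cube([40, 40, 40]);
translate([40, 0, 840]) cube([40, 40, 40]);
translate([40, 0, 1260]) cube([40, 40, 40]);
translate([80, 0, 0]) cube([40, 40, 1780]);


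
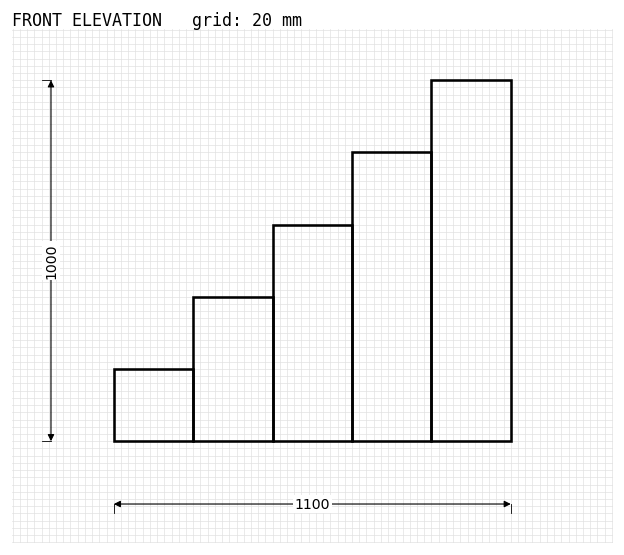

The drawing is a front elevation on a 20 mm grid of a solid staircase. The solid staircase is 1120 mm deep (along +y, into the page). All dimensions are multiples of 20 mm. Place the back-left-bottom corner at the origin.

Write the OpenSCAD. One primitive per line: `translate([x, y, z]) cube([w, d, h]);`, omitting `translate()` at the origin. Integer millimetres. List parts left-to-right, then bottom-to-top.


cube([220, 1120, 200]);
translate([220, 0, 0]) cube([220, 1120, 400]);
translate([440, 0, 0]) cube([220, 1120, 600]);
translate([660, 0, 0]) cube([220, 1120, 800]);
translate([880, 0, 0]) cube([220, 1120, 1000]);
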